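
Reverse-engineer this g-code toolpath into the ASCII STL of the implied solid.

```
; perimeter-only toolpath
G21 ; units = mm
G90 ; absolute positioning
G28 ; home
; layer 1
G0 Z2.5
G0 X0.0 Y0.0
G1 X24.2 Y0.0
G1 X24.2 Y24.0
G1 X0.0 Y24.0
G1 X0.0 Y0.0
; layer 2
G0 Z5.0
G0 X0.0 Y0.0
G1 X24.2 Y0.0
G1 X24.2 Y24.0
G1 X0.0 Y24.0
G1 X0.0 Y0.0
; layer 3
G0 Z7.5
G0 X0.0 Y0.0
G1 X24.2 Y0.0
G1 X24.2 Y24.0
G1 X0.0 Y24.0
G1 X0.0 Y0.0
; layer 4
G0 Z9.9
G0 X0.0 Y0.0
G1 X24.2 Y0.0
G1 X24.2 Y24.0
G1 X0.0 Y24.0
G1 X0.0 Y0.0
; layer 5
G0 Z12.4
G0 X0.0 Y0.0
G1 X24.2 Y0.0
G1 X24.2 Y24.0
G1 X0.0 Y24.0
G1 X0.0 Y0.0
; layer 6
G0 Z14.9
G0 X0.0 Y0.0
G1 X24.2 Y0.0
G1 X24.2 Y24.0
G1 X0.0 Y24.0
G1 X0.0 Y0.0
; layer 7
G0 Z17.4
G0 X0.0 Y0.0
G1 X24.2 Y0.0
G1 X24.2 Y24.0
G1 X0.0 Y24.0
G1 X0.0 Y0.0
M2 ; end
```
solid part
  facet normal 0.0000 0.0000 -1.0000
    outer loop
      vertex 24.2 24.0 0.0
      vertex 24.2 0.0 0.0
      vertex 0.0 0.0 0.0
    endloop
  endfacet
  facet normal 0.0000 0.0000 -1.0000
    outer loop
      vertex 0.0 24.0 0.0
      vertex 24.2 24.0 0.0
      vertex 0.0 0.0 0.0
    endloop
  endfacet
  facet normal 0.0000 0.0000 1.0000
    outer loop
      vertex 0.0 0.0 17.4
      vertex 24.2 0.0 17.4
      vertex 24.2 24.0 17.4
    endloop
  endfacet
  facet normal 0.0000 0.0000 1.0000
    outer loop
      vertex 0.0 0.0 17.4
      vertex 24.2 24.0 17.4
      vertex 0.0 24.0 17.4
    endloop
  endfacet
  facet normal 0.0000 -1.0000 0.0000
    outer loop
      vertex 0.0 0.0 0.0
      vertex 24.2 0.0 0.0
      vertex 24.2 0.0 17.4
    endloop
  endfacet
  facet normal 0.0000 -1.0000 0.0000
    outer loop
      vertex 0.0 0.0 0.0
      vertex 24.2 0.0 17.4
      vertex 0.0 0.0 17.4
    endloop
  endfacet
  facet normal 0.0000 1.0000 0.0000
    outer loop
      vertex 24.2 24.0 17.4
      vertex 24.2 24.0 0.0
      vertex 0.0 24.0 0.0
    endloop
  endfacet
  facet normal 0.0000 1.0000 0.0000
    outer loop
      vertex 0.0 24.0 17.4
      vertex 24.2 24.0 17.4
      vertex 0.0 24.0 0.0
    endloop
  endfacet
  facet normal -1.0000 0.0000 0.0000
    outer loop
      vertex 0.0 24.0 17.4
      vertex 0.0 24.0 0.0
      vertex 0.0 0.0 0.0
    endloop
  endfacet
  facet normal -1.0000 0.0000 0.0000
    outer loop
      vertex 0.0 0.0 17.4
      vertex 0.0 24.0 17.4
      vertex 0.0 0.0 0.0
    endloop
  endfacet
  facet normal 1.0000 0.0000 0.0000
    outer loop
      vertex 24.2 0.0 0.0
      vertex 24.2 24.0 0.0
      vertex 24.2 24.0 17.4
    endloop
  endfacet
  facet normal 1.0000 0.0000 0.0000
    outer loop
      vertex 24.2 0.0 0.0
      vertex 24.2 24.0 17.4
      vertex 24.2 0.0 17.4
    endloop
  endfacet
endsolid part

The G0 Z moves step by Δz≈2.5 mm. Every layer's G1 loop is the same polygon, so the solid is a straight extrusion of it from z=0 to z≈17.4. Closing with flat bottom and top caps and triangulating gives 12 facets — a rectangular box, roughly 24.2 × 24 mm footprint and 17.4 mm tall.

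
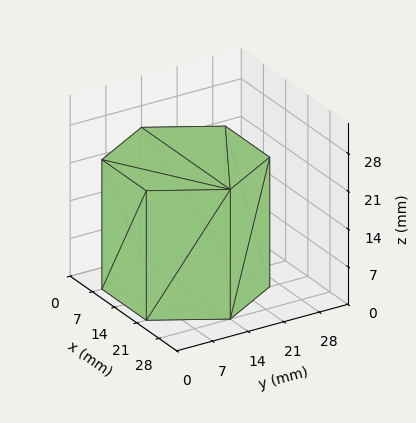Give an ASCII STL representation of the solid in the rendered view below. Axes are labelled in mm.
Reading the render: the shape is a regular 6-sided prism (a cylinder approximated with 6 flat sides), circumscribed radius ≈ 14 mm, height ≈ 24 mm (dimensions read to the nearest mm from the axis ticks). For the STL, each face is triangulated and given an outward normal.

solid part
  facet normal 0.0000 0.0000 -1.0000
    outer loop
      vertex 7.00 26.12 0.00
      vertex 21.00 26.12 0.00
      vertex 28.00 14.00 0.00
    endloop
  endfacet
  facet normal 0.0000 0.0000 -1.0000
    outer loop
      vertex 0.00 14.00 0.00
      vertex 7.00 26.12 0.00
      vertex 28.00 14.00 0.00
    endloop
  endfacet
  facet normal 0.0000 0.0000 -1.0000
    outer loop
      vertex 7.00 1.88 0.00
      vertex 0.00 14.00 0.00
      vertex 28.00 14.00 0.00
    endloop
  endfacet
  facet normal 0.0000 0.0000 -1.0000
    outer loop
      vertex 21.00 1.88 0.00
      vertex 7.00 1.88 0.00
      vertex 28.00 14.00 0.00
    endloop
  endfacet
  facet normal 0.0000 0.0000 1.0000
    outer loop
      vertex 28.00 14.00 24.00
      vertex 21.00 26.12 24.00
      vertex 7.00 26.12 24.00
    endloop
  endfacet
  facet normal 0.0000 0.0000 1.0000
    outer loop
      vertex 28.00 14.00 24.00
      vertex 7.00 26.12 24.00
      vertex 0.00 14.00 24.00
    endloop
  endfacet
  facet normal 0.0000 0.0000 1.0000
    outer loop
      vertex 28.00 14.00 24.00
      vertex 0.00 14.00 24.00
      vertex 7.00 1.88 24.00
    endloop
  endfacet
  facet normal 0.0000 0.0000 1.0000
    outer loop
      vertex 28.00 14.00 24.00
      vertex 7.00 1.88 24.00
      vertex 21.00 1.88 24.00
    endloop
  endfacet
  facet normal 0.8659 0.5001 0.0000
    outer loop
      vertex 28.00 14.00 0.00
      vertex 21.00 26.12 0.00
      vertex 21.00 26.12 24.00
    endloop
  endfacet
  facet normal 0.8659 0.5001 0.0000
    outer loop
      vertex 28.00 14.00 0.00
      vertex 21.00 26.12 24.00
      vertex 28.00 14.00 24.00
    endloop
  endfacet
  facet normal 0.0000 1.0000 0.0000
    outer loop
      vertex 21.00 26.12 0.00
      vertex 7.00 26.12 0.00
      vertex 7.00 26.12 24.00
    endloop
  endfacet
  facet normal 0.0000 1.0000 0.0000
    outer loop
      vertex 21.00 26.12 0.00
      vertex 7.00 26.12 24.00
      vertex 21.00 26.12 24.00
    endloop
  endfacet
  facet normal -0.8659 0.5001 0.0000
    outer loop
      vertex 7.00 26.12 0.00
      vertex 0.00 14.00 0.00
      vertex 0.00 14.00 24.00
    endloop
  endfacet
  facet normal -0.8659 0.5001 0.0000
    outer loop
      vertex 7.00 26.12 0.00
      vertex 0.00 14.00 24.00
      vertex 7.00 26.12 24.00
    endloop
  endfacet
  facet normal -0.8659 -0.5001 0.0000
    outer loop
      vertex 0.00 14.00 0.00
      vertex 7.00 1.88 0.00
      vertex 7.00 1.88 24.00
    endloop
  endfacet
  facet normal -0.8659 -0.5001 0.0000
    outer loop
      vertex 0.00 14.00 0.00
      vertex 7.00 1.88 24.00
      vertex 0.00 14.00 24.00
    endloop
  endfacet
  facet normal 0.0000 -1.0000 0.0000
    outer loop
      vertex 7.00 1.88 0.00
      vertex 21.00 1.88 0.00
      vertex 21.00 1.88 24.00
    endloop
  endfacet
  facet normal 0.0000 -1.0000 0.0000
    outer loop
      vertex 7.00 1.88 0.00
      vertex 21.00 1.88 24.00
      vertex 7.00 1.88 24.00
    endloop
  endfacet
  facet normal 0.8659 -0.5001 0.0000
    outer loop
      vertex 21.00 1.88 0.00
      vertex 28.00 14.00 0.00
      vertex 28.00 14.00 24.00
    endloop
  endfacet
  facet normal 0.8659 -0.5001 0.0000
    outer loop
      vertex 21.00 1.88 0.00
      vertex 28.00 14.00 24.00
      vertex 21.00 1.88 24.00
    endloop
  endfacet
endsolid part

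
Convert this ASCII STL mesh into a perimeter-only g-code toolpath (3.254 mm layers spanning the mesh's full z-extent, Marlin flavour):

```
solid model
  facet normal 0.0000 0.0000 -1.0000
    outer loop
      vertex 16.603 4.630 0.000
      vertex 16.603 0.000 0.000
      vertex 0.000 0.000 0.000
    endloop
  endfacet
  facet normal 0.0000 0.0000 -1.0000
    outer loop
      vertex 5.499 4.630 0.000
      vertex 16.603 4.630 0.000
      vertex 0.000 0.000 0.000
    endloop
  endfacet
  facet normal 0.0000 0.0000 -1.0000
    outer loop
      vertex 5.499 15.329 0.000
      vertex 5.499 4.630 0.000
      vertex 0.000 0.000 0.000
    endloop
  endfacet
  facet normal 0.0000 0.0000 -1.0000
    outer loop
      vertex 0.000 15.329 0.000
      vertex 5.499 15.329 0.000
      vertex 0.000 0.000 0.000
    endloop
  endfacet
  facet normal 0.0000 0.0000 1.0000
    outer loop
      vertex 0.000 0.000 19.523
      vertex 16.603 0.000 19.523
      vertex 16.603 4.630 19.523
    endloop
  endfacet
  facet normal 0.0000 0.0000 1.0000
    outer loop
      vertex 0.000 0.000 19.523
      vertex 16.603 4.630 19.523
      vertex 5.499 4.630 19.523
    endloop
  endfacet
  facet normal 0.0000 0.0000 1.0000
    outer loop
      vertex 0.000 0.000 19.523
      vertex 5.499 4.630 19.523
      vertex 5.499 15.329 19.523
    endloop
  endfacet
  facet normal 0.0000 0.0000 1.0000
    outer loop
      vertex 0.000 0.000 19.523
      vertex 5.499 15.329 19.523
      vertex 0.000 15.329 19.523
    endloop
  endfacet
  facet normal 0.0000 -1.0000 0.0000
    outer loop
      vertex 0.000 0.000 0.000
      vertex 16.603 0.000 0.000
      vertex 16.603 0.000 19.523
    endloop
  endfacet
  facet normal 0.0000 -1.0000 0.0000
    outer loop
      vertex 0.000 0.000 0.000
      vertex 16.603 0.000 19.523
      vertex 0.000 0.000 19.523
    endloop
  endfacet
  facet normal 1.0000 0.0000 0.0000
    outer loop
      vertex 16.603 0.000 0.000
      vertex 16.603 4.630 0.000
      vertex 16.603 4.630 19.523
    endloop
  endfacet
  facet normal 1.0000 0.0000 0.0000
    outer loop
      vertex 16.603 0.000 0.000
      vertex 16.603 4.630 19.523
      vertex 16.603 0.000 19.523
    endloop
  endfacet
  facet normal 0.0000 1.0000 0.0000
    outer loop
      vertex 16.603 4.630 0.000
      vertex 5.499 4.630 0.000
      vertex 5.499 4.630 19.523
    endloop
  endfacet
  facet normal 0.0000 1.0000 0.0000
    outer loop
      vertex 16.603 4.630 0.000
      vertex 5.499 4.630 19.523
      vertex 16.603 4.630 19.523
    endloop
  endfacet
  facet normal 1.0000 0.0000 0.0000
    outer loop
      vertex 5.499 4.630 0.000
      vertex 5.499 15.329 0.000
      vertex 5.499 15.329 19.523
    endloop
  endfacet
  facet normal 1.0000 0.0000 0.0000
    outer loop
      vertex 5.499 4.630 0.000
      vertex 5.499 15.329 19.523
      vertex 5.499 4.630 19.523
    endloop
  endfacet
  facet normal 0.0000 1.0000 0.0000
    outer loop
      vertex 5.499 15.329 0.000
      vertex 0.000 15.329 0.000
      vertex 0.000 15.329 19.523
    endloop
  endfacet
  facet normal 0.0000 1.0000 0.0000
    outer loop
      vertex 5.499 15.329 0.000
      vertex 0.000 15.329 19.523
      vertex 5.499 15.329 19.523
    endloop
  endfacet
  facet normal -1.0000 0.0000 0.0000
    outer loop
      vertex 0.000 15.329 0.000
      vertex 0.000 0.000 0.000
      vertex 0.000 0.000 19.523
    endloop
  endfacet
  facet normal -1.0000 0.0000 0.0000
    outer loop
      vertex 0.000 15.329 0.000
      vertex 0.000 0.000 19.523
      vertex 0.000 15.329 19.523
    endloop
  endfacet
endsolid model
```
; perimeter-only toolpath
G21 ; units = mm
G90 ; absolute positioning
G28 ; home
; layer 1
G0 Z3.254
G0 X0.000 Y0.000
G1 X16.603 Y0.000
G1 X16.603 Y4.630
G1 X5.499 Y4.630
G1 X5.499 Y15.329
G1 X0.000 Y15.329
G1 X0.000 Y0.000
; layer 2
G0 Z6.508
G0 X0.000 Y0.000
G1 X16.603 Y0.000
G1 X16.603 Y4.630
G1 X5.499 Y4.630
G1 X5.499 Y15.329
G1 X0.000 Y15.329
G1 X0.000 Y0.000
; layer 3
G0 Z9.761
G0 X0.000 Y0.000
G1 X16.603 Y0.000
G1 X16.603 Y4.630
G1 X5.499 Y4.630
G1 X5.499 Y15.329
G1 X0.000 Y15.329
G1 X0.000 Y0.000
; layer 4
G0 Z13.015
G0 X0.000 Y0.000
G1 X16.603 Y0.000
G1 X16.603 Y4.630
G1 X5.499 Y4.630
G1 X5.499 Y15.329
G1 X0.000 Y15.329
G1 X0.000 Y0.000
; layer 5
G0 Z16.269
G0 X0.000 Y0.000
G1 X16.603 Y0.000
G1 X16.603 Y4.630
G1 X5.499 Y4.630
G1 X5.499 Y15.329
G1 X0.000 Y15.329
G1 X0.000 Y0.000
; layer 6
G0 Z19.523
G0 X0.000 Y0.000
G1 X16.603 Y0.000
G1 X16.603 Y4.630
G1 X5.499 Y4.630
G1 X5.499 Y15.329
G1 X0.000 Y15.329
G1 X0.000 Y0.000
M2 ; end

The solid is an L-shaped prism: outer 16.6 × 15.3 mm, arm thicknesses ≈ 4.63 mm (horizontal) and 5.5 mm (vertical), extruded 19.5 mm in z. Slicing at Δz = 3.254 mm — 6 equal slices spanning the solid's height, so layer i sits at z = i·h/6 — gives 6 non-empty perimeters. Each is a 6-segment closed polygon; G0 lifts to the layer z and rapids to the start vertex, then G1 traces the edges.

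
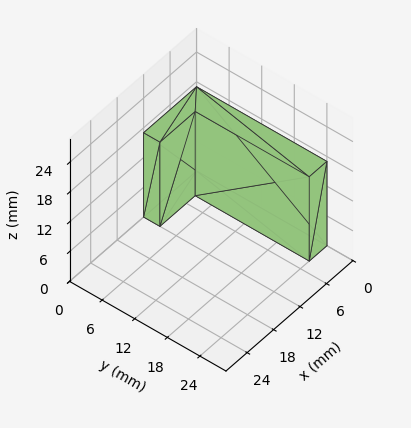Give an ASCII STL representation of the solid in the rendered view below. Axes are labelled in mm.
Reading the render: the shape is an L-shaped prism: outer 12 × 24 mm, arm thicknesses ≈ 3 mm (horizontal) and 4 mm (vertical), extruded 17 mm in z (dimensions read to the nearest mm from the axis ticks). For the STL, each face is triangulated and given an outward normal.

solid part
  facet normal 0.0000 0.0000 -1.0000
    outer loop
      vertex 12.0 3.0 0.0
      vertex 12.0 0.0 0.0
      vertex 0.0 0.0 0.0
    endloop
  endfacet
  facet normal 0.0000 0.0000 -1.0000
    outer loop
      vertex 4.0 3.0 0.0
      vertex 12.0 3.0 0.0
      vertex 0.0 0.0 0.0
    endloop
  endfacet
  facet normal 0.0000 0.0000 -1.0000
    outer loop
      vertex 4.0 24.0 0.0
      vertex 4.0 3.0 0.0
      vertex 0.0 0.0 0.0
    endloop
  endfacet
  facet normal 0.0000 0.0000 -1.0000
    outer loop
      vertex 0.0 24.0 0.0
      vertex 4.0 24.0 0.0
      vertex 0.0 0.0 0.0
    endloop
  endfacet
  facet normal 0.0000 0.0000 1.0000
    outer loop
      vertex 0.0 0.0 17.0
      vertex 12.0 0.0 17.0
      vertex 12.0 3.0 17.0
    endloop
  endfacet
  facet normal 0.0000 0.0000 1.0000
    outer loop
      vertex 0.0 0.0 17.0
      vertex 12.0 3.0 17.0
      vertex 4.0 3.0 17.0
    endloop
  endfacet
  facet normal 0.0000 0.0000 1.0000
    outer loop
      vertex 0.0 0.0 17.0
      vertex 4.0 3.0 17.0
      vertex 4.0 24.0 17.0
    endloop
  endfacet
  facet normal 0.0000 0.0000 1.0000
    outer loop
      vertex 0.0 0.0 17.0
      vertex 4.0 24.0 17.0
      vertex 0.0 24.0 17.0
    endloop
  endfacet
  facet normal 0.0000 -1.0000 0.0000
    outer loop
      vertex 0.0 0.0 0.0
      vertex 12.0 0.0 0.0
      vertex 12.0 0.0 17.0
    endloop
  endfacet
  facet normal 0.0000 -1.0000 0.0000
    outer loop
      vertex 0.0 0.0 0.0
      vertex 12.0 0.0 17.0
      vertex 0.0 0.0 17.0
    endloop
  endfacet
  facet normal 1.0000 0.0000 0.0000
    outer loop
      vertex 12.0 0.0 0.0
      vertex 12.0 3.0 0.0
      vertex 12.0 3.0 17.0
    endloop
  endfacet
  facet normal 1.0000 0.0000 0.0000
    outer loop
      vertex 12.0 0.0 0.0
      vertex 12.0 3.0 17.0
      vertex 12.0 0.0 17.0
    endloop
  endfacet
  facet normal 0.0000 1.0000 0.0000
    outer loop
      vertex 12.0 3.0 0.0
      vertex 4.0 3.0 0.0
      vertex 4.0 3.0 17.0
    endloop
  endfacet
  facet normal 0.0000 1.0000 0.0000
    outer loop
      vertex 12.0 3.0 0.0
      vertex 4.0 3.0 17.0
      vertex 12.0 3.0 17.0
    endloop
  endfacet
  facet normal 1.0000 0.0000 0.0000
    outer loop
      vertex 4.0 3.0 0.0
      vertex 4.0 24.0 0.0
      vertex 4.0 24.0 17.0
    endloop
  endfacet
  facet normal 1.0000 0.0000 0.0000
    outer loop
      vertex 4.0 3.0 0.0
      vertex 4.0 24.0 17.0
      vertex 4.0 3.0 17.0
    endloop
  endfacet
  facet normal 0.0000 1.0000 0.0000
    outer loop
      vertex 4.0 24.0 0.0
      vertex 0.0 24.0 0.0
      vertex 0.0 24.0 17.0
    endloop
  endfacet
  facet normal 0.0000 1.0000 0.0000
    outer loop
      vertex 4.0 24.0 0.0
      vertex 0.0 24.0 17.0
      vertex 4.0 24.0 17.0
    endloop
  endfacet
  facet normal -1.0000 0.0000 0.0000
    outer loop
      vertex 0.0 24.0 0.0
      vertex 0.0 0.0 0.0
      vertex 0.0 0.0 17.0
    endloop
  endfacet
  facet normal -1.0000 0.0000 0.0000
    outer loop
      vertex 0.0 24.0 0.0
      vertex 0.0 0.0 17.0
      vertex 0.0 24.0 17.0
    endloop
  endfacet
endsolid part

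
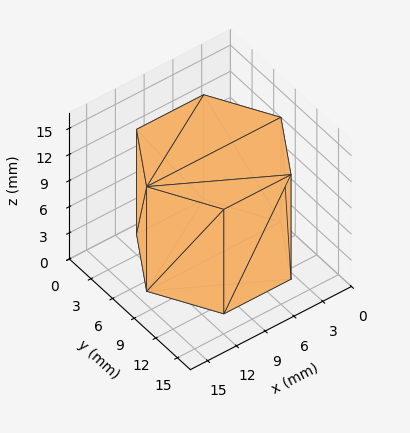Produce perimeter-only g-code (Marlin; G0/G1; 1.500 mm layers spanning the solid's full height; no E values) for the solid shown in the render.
Reading the render: the shape is a regular 6-sided prism (a cylinder approximated with 6 flat sides), circumscribed radius ≈ 7 mm, height ≈ 12 mm (dimensions read to the nearest mm from the axis ticks). For the g-code, the solid's height is divided into equal slices at the stated Δz and each level perimeter traced with G1 moves after a G0 lift.

; perimeter-only toolpath
G21 ; units = mm
G90 ; absolute positioning
G28 ; home
; layer 1
G0 Z1.500
G0 X14.000 Y7.000
G1 X10.500 Y13.062
G1 X3.500 Y13.062
G1 X0.000 Y7.000
G1 X3.500 Y0.938
G1 X10.500 Y0.938
G1 X14.000 Y7.000
; layer 2
G0 Z3.000
G0 X14.000 Y7.000
G1 X10.500 Y13.062
G1 X3.500 Y13.062
G1 X0.000 Y7.000
G1 X3.500 Y0.938
G1 X10.500 Y0.938
G1 X14.000 Y7.000
; layer 3
G0 Z4.500
G0 X14.000 Y7.000
G1 X10.500 Y13.062
G1 X3.500 Y13.062
G1 X0.000 Y7.000
G1 X3.500 Y0.938
G1 X10.500 Y0.938
G1 X14.000 Y7.000
; layer 4
G0 Z6.000
G0 X14.000 Y7.000
G1 X10.500 Y13.062
G1 X3.500 Y13.062
G1 X0.000 Y7.000
G1 X3.500 Y0.938
G1 X10.500 Y0.938
G1 X14.000 Y7.000
; layer 5
G0 Z7.500
G0 X14.000 Y7.000
G1 X10.500 Y13.062
G1 X3.500 Y13.062
G1 X0.000 Y7.000
G1 X3.500 Y0.938
G1 X10.500 Y0.938
G1 X14.000 Y7.000
; layer 6
G0 Z9.000
G0 X14.000 Y7.000
G1 X10.500 Y13.062
G1 X3.500 Y13.062
G1 X0.000 Y7.000
G1 X3.500 Y0.938
G1 X10.500 Y0.938
G1 X14.000 Y7.000
; layer 7
G0 Z10.500
G0 X14.000 Y7.000
G1 X10.500 Y13.062
G1 X3.500 Y13.062
G1 X0.000 Y7.000
G1 X3.500 Y0.938
G1 X10.500 Y0.938
G1 X14.000 Y7.000
; layer 8
G0 Z12.000
G0 X14.000 Y7.000
G1 X10.500 Y13.062
G1 X3.500 Y13.062
G1 X0.000 Y7.000
G1 X3.500 Y0.938
G1 X10.500 Y0.938
G1 X14.000 Y7.000
M2 ; end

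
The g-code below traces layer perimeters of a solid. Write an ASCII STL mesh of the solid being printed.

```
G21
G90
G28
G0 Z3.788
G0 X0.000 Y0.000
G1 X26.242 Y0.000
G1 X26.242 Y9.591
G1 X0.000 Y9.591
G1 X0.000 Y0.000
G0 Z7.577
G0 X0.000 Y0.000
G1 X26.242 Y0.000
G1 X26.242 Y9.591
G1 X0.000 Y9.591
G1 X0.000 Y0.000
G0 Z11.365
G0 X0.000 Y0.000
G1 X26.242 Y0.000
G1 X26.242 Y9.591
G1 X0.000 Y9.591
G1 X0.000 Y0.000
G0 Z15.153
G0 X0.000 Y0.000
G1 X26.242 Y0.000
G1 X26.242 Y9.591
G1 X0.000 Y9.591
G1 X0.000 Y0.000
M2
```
solid part
  facet normal 0.0000 0.0000 -1.0000
    outer loop
      vertex 26.242 9.591 0.000
      vertex 26.242 0.000 0.000
      vertex 0.000 0.000 0.000
    endloop
  endfacet
  facet normal 0.0000 0.0000 -1.0000
    outer loop
      vertex 0.000 9.591 0.000
      vertex 26.242 9.591 0.000
      vertex 0.000 0.000 0.000
    endloop
  endfacet
  facet normal 0.0000 0.0000 1.0000
    outer loop
      vertex 0.000 0.000 15.153
      vertex 26.242 0.000 15.153
      vertex 26.242 9.591 15.153
    endloop
  endfacet
  facet normal 0.0000 0.0000 1.0000
    outer loop
      vertex 0.000 0.000 15.153
      vertex 26.242 9.591 15.153
      vertex 0.000 9.591 15.153
    endloop
  endfacet
  facet normal 0.0000 -1.0000 0.0000
    outer loop
      vertex 0.000 0.000 0.000
      vertex 26.242 0.000 0.000
      vertex 26.242 0.000 15.153
    endloop
  endfacet
  facet normal 0.0000 -1.0000 0.0000
    outer loop
      vertex 0.000 0.000 0.000
      vertex 26.242 0.000 15.153
      vertex 0.000 0.000 15.153
    endloop
  endfacet
  facet normal 0.0000 1.0000 0.0000
    outer loop
      vertex 26.242 9.591 15.153
      vertex 26.242 9.591 0.000
      vertex 0.000 9.591 0.000
    endloop
  endfacet
  facet normal 0.0000 1.0000 0.0000
    outer loop
      vertex 0.000 9.591 15.153
      vertex 26.242 9.591 15.153
      vertex 0.000 9.591 0.000
    endloop
  endfacet
  facet normal -1.0000 0.0000 0.0000
    outer loop
      vertex 0.000 9.591 15.153
      vertex 0.000 9.591 0.000
      vertex 0.000 0.000 0.000
    endloop
  endfacet
  facet normal -1.0000 0.0000 0.0000
    outer loop
      vertex 0.000 0.000 15.153
      vertex 0.000 9.591 15.153
      vertex 0.000 0.000 0.000
    endloop
  endfacet
  facet normal 1.0000 0.0000 0.0000
    outer loop
      vertex 26.242 0.000 0.000
      vertex 26.242 9.591 0.000
      vertex 26.242 9.591 15.153
    endloop
  endfacet
  facet normal 1.0000 0.0000 0.0000
    outer loop
      vertex 26.242 0.000 0.000
      vertex 26.242 9.591 15.153
      vertex 26.242 0.000 15.153
    endloop
  endfacet
endsolid part

The G0 Z moves step by Δz≈3.788 mm. Every layer's G1 loop is the same polygon, so the solid is a straight extrusion of it from z=0 to z≈15.2. Closing with flat bottom and top caps and triangulating gives 12 facets — a rectangular box, roughly 26.2 × 9.59 mm footprint and 15.2 mm tall.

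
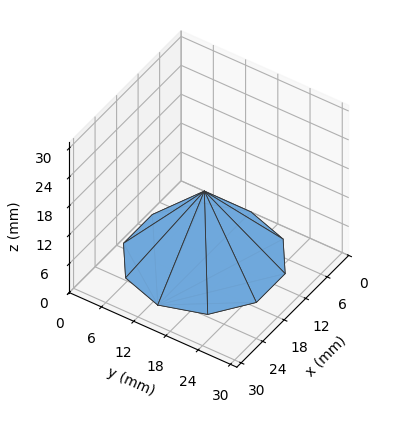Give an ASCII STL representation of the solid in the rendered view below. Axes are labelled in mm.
Reading the render: the shape is a regular 10-sided pyramid, base circumscribed radius ≈ 13 mm, apex at z ≈ 14 mm (dimensions read to the nearest mm from the axis ticks). For the STL, each face is triangulated and given an outward normal.

solid part
  facet normal 0.0000 0.0000 -1.0000
    outer loop
      vertex 17.017 25.364 0.000
      vertex 23.517 20.641 0.000
      vertex 26.000 13.000 0.000
    endloop
  endfacet
  facet normal 0.0000 0.0000 -1.0000
    outer loop
      vertex 8.983 25.364 0.000
      vertex 17.017 25.364 0.000
      vertex 26.000 13.000 0.000
    endloop
  endfacet
  facet normal 0.0000 0.0000 -1.0000
    outer loop
      vertex 2.483 20.641 0.000
      vertex 8.983 25.364 0.000
      vertex 26.000 13.000 0.000
    endloop
  endfacet
  facet normal 0.0000 0.0000 -1.0000
    outer loop
      vertex 0.000 13.000 0.000
      vertex 2.483 20.641 0.000
      vertex 26.000 13.000 0.000
    endloop
  endfacet
  facet normal 0.0000 0.0000 -1.0000
    outer loop
      vertex 2.483 5.359 0.000
      vertex 0.000 13.000 0.000
      vertex 26.000 13.000 0.000
    endloop
  endfacet
  facet normal 0.0000 0.0000 -1.0000
    outer loop
      vertex 8.983 0.636 0.000
      vertex 2.483 5.359 0.000
      vertex 26.000 13.000 0.000
    endloop
  endfacet
  facet normal 0.0000 0.0000 -1.0000
    outer loop
      vertex 17.017 0.636 0.000
      vertex 8.983 0.636 0.000
      vertex 26.000 13.000 0.000
    endloop
  endfacet
  facet normal 0.0000 0.0000 -1.0000
    outer loop
      vertex 23.517 5.359 0.000
      vertex 17.017 0.636 0.000
      vertex 26.000 13.000 0.000
    endloop
  endfacet
  facet normal 0.7129 0.2316 0.6619
    outer loop
      vertex 26.000 13.000 0.000
      vertex 23.517 20.641 0.000
      vertex 13.000 13.000 14.000
    endloop
  endfacet
  facet normal 0.4406 0.6064 0.6619
    outer loop
      vertex 23.517 20.641 0.000
      vertex 17.017 25.364 0.000
      vertex 13.000 13.000 14.000
    endloop
  endfacet
  facet normal 0.0000 0.7495 0.6620
    outer loop
      vertex 17.017 25.364 0.000
      vertex 8.983 25.364 0.000
      vertex 13.000 13.000 14.000
    endloop
  endfacet
  facet normal -0.4406 0.6064 0.6619
    outer loop
      vertex 8.983 25.364 0.000
      vertex 2.483 20.641 0.000
      vertex 13.000 13.000 14.000
    endloop
  endfacet
  facet normal -0.7129 0.2316 0.6619
    outer loop
      vertex 2.483 20.641 0.000
      vertex 0.000 13.000 0.000
      vertex 13.000 13.000 14.000
    endloop
  endfacet
  facet normal -0.7129 -0.2316 0.6619
    outer loop
      vertex 0.000 13.000 0.000
      vertex 2.483 5.359 0.000
      vertex 13.000 13.000 14.000
    endloop
  endfacet
  facet normal -0.4406 -0.6064 0.6619
    outer loop
      vertex 2.483 5.359 0.000
      vertex 8.983 0.636 0.000
      vertex 13.000 13.000 14.000
    endloop
  endfacet
  facet normal 0.0000 -0.7495 0.6620
    outer loop
      vertex 8.983 0.636 0.000
      vertex 17.017 0.636 0.000
      vertex 13.000 13.000 14.000
    endloop
  endfacet
  facet normal 0.4406 -0.6064 0.6619
    outer loop
      vertex 17.017 0.636 0.000
      vertex 23.517 5.359 0.000
      vertex 13.000 13.000 14.000
    endloop
  endfacet
  facet normal 0.7129 -0.2316 0.6619
    outer loop
      vertex 23.517 5.359 0.000
      vertex 26.000 13.000 0.000
      vertex 13.000 13.000 14.000
    endloop
  endfacet
endsolid part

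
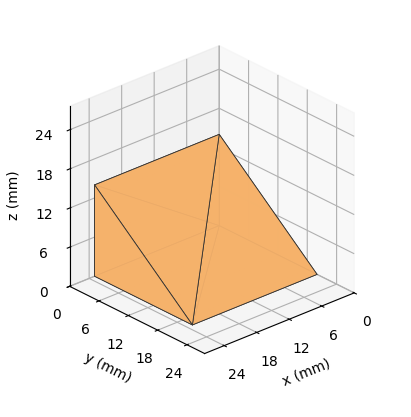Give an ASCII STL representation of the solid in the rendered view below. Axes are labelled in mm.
Reading the render: the shape is a wedge (ramp): 23 × 20 mm base, rising to 14 mm along the y=0 edge and sloping linearly to z=0 at y=20 (dimensions read to the nearest mm from the axis ticks). For the STL, each face is triangulated and given an outward normal.

solid part
  facet normal 0.0000 0.0000 -1.0000
    outer loop
      vertex 23.000 20.000 0.000
      vertex 23.000 0.000 0.000
      vertex 0.000 0.000 0.000
    endloop
  endfacet
  facet normal 0.0000 0.0000 -1.0000
    outer loop
      vertex 0.000 20.000 0.000
      vertex 23.000 20.000 0.000
      vertex 0.000 0.000 0.000
    endloop
  endfacet
  facet normal 0.0000 -1.0000 0.0000
    outer loop
      vertex 0.000 0.000 0.000
      vertex 23.000 0.000 0.000
      vertex 23.000 0.000 14.000
    endloop
  endfacet
  facet normal 0.0000 -1.0000 0.0000
    outer loop
      vertex 0.000 0.000 0.000
      vertex 23.000 0.000 14.000
      vertex 0.000 0.000 14.000
    endloop
  endfacet
  facet normal 0.0000 0.5735 0.8192
    outer loop
      vertex 0.000 0.000 14.000
      vertex 23.000 0.000 14.000
      vertex 23.000 20.000 0.000
    endloop
  endfacet
  facet normal 0.0000 0.5735 0.8192
    outer loop
      vertex 0.000 0.000 14.000
      vertex 23.000 20.000 0.000
      vertex 0.000 20.000 0.000
    endloop
  endfacet
  facet normal -1.0000 0.0000 0.0000
    outer loop
      vertex 0.000 0.000 14.000
      vertex 0.000 20.000 0.000
      vertex 0.000 0.000 0.000
    endloop
  endfacet
  facet normal 1.0000 0.0000 0.0000
    outer loop
      vertex 23.000 0.000 0.000
      vertex 23.000 20.000 0.000
      vertex 23.000 0.000 14.000
    endloop
  endfacet
endsolid part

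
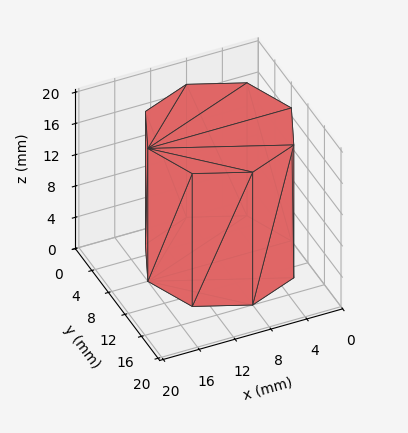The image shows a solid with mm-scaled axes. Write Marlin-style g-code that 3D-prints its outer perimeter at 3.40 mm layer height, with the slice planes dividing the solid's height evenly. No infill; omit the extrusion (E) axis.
Reading the render: the shape is a regular 8-sided prism (a cylinder approximated with 8 flat sides), circumscribed radius ≈ 8 mm, height ≈ 17 mm (dimensions read to the nearest mm from the axis ticks). For the g-code, the solid's height is divided into equal slices at the stated Δz and each level perimeter traced with G1 moves after a G0 lift.

; perimeter-only toolpath
G21 ; units = mm
G90 ; absolute positioning
G28 ; home
; layer 1
G0 Z3.40
G0 X16.00 Y8.00
G1 X13.66 Y13.66
G1 X8.00 Y16.00
G1 X2.34 Y13.66
G1 X0.00 Y8.00
G1 X2.34 Y2.34
G1 X8.00 Y0.00
G1 X13.66 Y2.34
G1 X16.00 Y8.00
; layer 2
G0 Z6.80
G0 X16.00 Y8.00
G1 X13.66 Y13.66
G1 X8.00 Y16.00
G1 X2.34 Y13.66
G1 X0.00 Y8.00
G1 X2.34 Y2.34
G1 X8.00 Y0.00
G1 X13.66 Y2.34
G1 X16.00 Y8.00
; layer 3
G0 Z10.20
G0 X16.00 Y8.00
G1 X13.66 Y13.66
G1 X8.00 Y16.00
G1 X2.34 Y13.66
G1 X0.00 Y8.00
G1 X2.34 Y2.34
G1 X8.00 Y0.00
G1 X13.66 Y2.34
G1 X16.00 Y8.00
; layer 4
G0 Z13.60
G0 X16.00 Y8.00
G1 X13.66 Y13.66
G1 X8.00 Y16.00
G1 X2.34 Y13.66
G1 X0.00 Y8.00
G1 X2.34 Y2.34
G1 X8.00 Y0.00
G1 X13.66 Y2.34
G1 X16.00 Y8.00
; layer 5
G0 Z17.00
G0 X16.00 Y8.00
G1 X13.66 Y13.66
G1 X8.00 Y16.00
G1 X2.34 Y13.66
G1 X0.00 Y8.00
G1 X2.34 Y2.34
G1 X8.00 Y0.00
G1 X13.66 Y2.34
G1 X16.00 Y8.00
M2 ; end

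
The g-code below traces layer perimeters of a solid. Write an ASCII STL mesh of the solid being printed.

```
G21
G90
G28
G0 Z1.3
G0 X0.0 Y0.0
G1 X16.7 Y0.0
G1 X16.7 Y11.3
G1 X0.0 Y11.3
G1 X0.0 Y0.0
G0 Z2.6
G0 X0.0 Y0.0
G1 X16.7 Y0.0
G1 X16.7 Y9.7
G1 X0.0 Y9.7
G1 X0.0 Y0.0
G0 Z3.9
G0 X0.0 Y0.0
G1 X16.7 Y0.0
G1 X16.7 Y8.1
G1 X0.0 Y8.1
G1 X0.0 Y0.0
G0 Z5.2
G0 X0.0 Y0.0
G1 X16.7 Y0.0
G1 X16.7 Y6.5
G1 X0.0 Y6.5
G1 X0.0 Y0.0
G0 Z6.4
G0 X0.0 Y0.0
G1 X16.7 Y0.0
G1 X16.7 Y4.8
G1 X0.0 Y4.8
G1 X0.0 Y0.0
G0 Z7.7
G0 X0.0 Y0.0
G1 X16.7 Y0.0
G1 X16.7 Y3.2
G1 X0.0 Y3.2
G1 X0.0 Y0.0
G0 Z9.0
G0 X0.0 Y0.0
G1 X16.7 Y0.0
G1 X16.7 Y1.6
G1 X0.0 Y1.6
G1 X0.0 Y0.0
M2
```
solid part
  facet normal 0.0000 0.0000 -1.0000
    outer loop
      vertex 16.7 12.9 0.0
      vertex 16.7 0.0 0.0
      vertex 0.0 0.0 0.0
    endloop
  endfacet
  facet normal 0.0000 0.0000 -1.0000
    outer loop
      vertex 0.0 12.9 0.0
      vertex 16.7 12.9 0.0
      vertex 0.0 0.0 0.0
    endloop
  endfacet
  facet normal 0.0000 -1.0000 0.0000
    outer loop
      vertex 0.0 0.0 0.0
      vertex 16.7 0.0 0.0
      vertex 16.7 0.0 10.3
    endloop
  endfacet
  facet normal 0.0000 -1.0000 0.0000
    outer loop
      vertex 0.0 0.0 0.0
      vertex 16.7 0.0 10.3
      vertex 0.0 0.0 10.3
    endloop
  endfacet
  facet normal 0.0000 0.6240 0.7815
    outer loop
      vertex 0.0 0.0 10.3
      vertex 16.7 0.0 10.3
      vertex 16.7 12.9 0.0
    endloop
  endfacet
  facet normal 0.0000 0.6240 0.7815
    outer loop
      vertex 0.0 0.0 10.3
      vertex 16.7 12.9 0.0
      vertex 0.0 12.9 0.0
    endloop
  endfacet
  facet normal -1.0000 0.0000 0.0000
    outer loop
      vertex 0.0 0.0 10.3
      vertex 0.0 12.9 0.0
      vertex 0.0 0.0 0.0
    endloop
  endfacet
  facet normal 1.0000 0.0000 0.0000
    outer loop
      vertex 16.7 0.0 0.0
      vertex 16.7 12.9 0.0
      vertex 16.7 0.0 10.3
    endloop
  endfacet
endsolid part

The G0 Z moves step by Δz≈1.3 mm. The G1 loops shrink linearly with z, so the solid tapers from its base footprint up to z≈10.3. Closing with a flat bottom cap and the tapered top and triangulating gives 8 facets — a wedge (ramp): 16.7 × 12.9 mm base, rising to 10.3 mm along the y=0 edge and sloping linearly to z=0 at y=12.9.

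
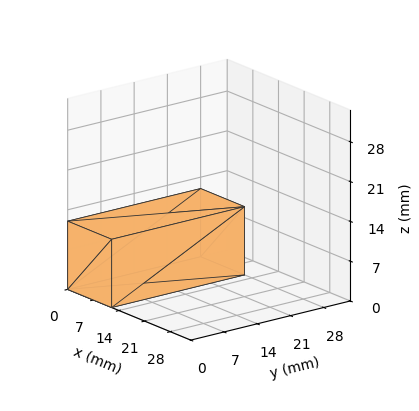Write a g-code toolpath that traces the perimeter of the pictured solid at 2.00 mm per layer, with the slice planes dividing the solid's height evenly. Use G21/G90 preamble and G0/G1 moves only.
Reading the render: the shape is a rectangular box, roughly 12 × 28 mm footprint and 12 mm tall (dimensions read to the nearest mm from the axis ticks). For the g-code, the solid's height is divided into equal slices at the stated Δz and each level perimeter traced with G1 moves after a G0 lift.

; perimeter-only toolpath
G21 ; units = mm
G90 ; absolute positioning
G28 ; home
; layer 1
G0 Z2.00
G0 X0.00 Y0.00
G1 X12.00 Y0.00
G1 X12.00 Y28.00
G1 X0.00 Y28.00
G1 X0.00 Y0.00
; layer 2
G0 Z4.00
G0 X0.00 Y0.00
G1 X12.00 Y0.00
G1 X12.00 Y28.00
G1 X0.00 Y28.00
G1 X0.00 Y0.00
; layer 3
G0 Z6.00
G0 X0.00 Y0.00
G1 X12.00 Y0.00
G1 X12.00 Y28.00
G1 X0.00 Y28.00
G1 X0.00 Y0.00
; layer 4
G0 Z8.00
G0 X0.00 Y0.00
G1 X12.00 Y0.00
G1 X12.00 Y28.00
G1 X0.00 Y28.00
G1 X0.00 Y0.00
; layer 5
G0 Z10.00
G0 X0.00 Y0.00
G1 X12.00 Y0.00
G1 X12.00 Y28.00
G1 X0.00 Y28.00
G1 X0.00 Y0.00
; layer 6
G0 Z12.00
G0 X0.00 Y0.00
G1 X12.00 Y0.00
G1 X12.00 Y28.00
G1 X0.00 Y28.00
G1 X0.00 Y0.00
M2 ; end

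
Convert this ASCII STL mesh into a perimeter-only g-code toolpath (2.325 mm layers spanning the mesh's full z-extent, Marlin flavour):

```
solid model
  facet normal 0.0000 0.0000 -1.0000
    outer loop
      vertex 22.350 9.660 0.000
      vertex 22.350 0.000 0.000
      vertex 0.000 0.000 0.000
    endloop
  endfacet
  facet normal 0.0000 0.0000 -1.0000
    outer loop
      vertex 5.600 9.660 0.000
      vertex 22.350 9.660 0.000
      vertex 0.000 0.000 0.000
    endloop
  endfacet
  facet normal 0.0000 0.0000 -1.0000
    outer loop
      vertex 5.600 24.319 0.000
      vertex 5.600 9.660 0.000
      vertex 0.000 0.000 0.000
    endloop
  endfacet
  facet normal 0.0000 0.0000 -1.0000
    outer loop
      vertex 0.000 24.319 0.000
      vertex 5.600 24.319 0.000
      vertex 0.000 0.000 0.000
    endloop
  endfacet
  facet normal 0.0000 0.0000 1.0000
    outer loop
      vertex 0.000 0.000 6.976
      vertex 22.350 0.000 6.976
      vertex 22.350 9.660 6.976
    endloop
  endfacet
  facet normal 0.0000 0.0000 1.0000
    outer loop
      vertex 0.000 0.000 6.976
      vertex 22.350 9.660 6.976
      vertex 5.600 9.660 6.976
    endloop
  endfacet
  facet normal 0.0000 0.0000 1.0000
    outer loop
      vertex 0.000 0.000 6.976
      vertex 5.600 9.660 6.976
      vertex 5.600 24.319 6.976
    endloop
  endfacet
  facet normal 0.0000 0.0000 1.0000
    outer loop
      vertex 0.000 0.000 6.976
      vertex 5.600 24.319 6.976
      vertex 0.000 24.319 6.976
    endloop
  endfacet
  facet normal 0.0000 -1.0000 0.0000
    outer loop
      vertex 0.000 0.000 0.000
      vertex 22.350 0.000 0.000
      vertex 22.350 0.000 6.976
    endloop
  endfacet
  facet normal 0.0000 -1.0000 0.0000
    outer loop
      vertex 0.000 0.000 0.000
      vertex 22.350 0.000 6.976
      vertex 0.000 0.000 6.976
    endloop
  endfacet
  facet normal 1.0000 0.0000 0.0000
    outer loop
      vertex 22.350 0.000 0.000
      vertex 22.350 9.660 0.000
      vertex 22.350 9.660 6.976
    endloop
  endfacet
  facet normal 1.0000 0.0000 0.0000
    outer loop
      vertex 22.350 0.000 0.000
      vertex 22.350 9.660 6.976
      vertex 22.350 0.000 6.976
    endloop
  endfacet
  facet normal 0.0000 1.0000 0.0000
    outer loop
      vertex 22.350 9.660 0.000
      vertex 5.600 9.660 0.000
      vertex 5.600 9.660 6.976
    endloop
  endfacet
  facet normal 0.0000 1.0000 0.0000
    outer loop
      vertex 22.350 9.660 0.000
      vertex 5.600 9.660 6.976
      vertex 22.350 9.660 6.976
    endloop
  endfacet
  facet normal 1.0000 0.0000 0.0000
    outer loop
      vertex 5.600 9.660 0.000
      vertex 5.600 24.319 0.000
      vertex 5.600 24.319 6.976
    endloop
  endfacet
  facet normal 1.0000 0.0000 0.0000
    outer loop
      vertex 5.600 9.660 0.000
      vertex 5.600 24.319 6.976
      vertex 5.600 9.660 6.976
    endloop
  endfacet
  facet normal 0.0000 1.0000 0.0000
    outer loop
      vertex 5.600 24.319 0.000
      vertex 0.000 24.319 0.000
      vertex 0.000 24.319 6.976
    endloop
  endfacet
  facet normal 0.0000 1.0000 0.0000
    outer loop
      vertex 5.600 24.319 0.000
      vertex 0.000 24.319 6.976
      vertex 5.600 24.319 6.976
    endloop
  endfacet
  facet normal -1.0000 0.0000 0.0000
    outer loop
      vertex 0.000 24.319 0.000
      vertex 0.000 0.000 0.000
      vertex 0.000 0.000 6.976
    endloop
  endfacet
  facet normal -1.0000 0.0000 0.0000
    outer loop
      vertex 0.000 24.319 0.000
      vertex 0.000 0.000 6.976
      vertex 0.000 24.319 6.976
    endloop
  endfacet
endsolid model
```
; perimeter-only toolpath
G21 ; units = mm
G90 ; absolute positioning
G28 ; home
; layer 1
G0 Z2.325
G0 X0.000 Y0.000
G1 X22.350 Y0.000
G1 X22.350 Y9.660
G1 X5.600 Y9.660
G1 X5.600 Y24.319
G1 X0.000 Y24.319
G1 X0.000 Y0.000
; layer 2
G0 Z4.651
G0 X0.000 Y0.000
G1 X22.350 Y0.000
G1 X22.350 Y9.660
G1 X5.600 Y9.660
G1 X5.600 Y24.319
G1 X0.000 Y24.319
G1 X0.000 Y0.000
; layer 3
G0 Z6.976
G0 X0.000 Y0.000
G1 X22.350 Y0.000
G1 X22.350 Y9.660
G1 X5.600 Y9.660
G1 X5.600 Y24.319
G1 X0.000 Y24.319
G1 X0.000 Y0.000
M2 ; end

The solid is an L-shaped prism: outer 22.4 × 24.3 mm, arm thicknesses ≈ 9.66 mm (horizontal) and 5.6 mm (vertical), extruded 6.98 mm in z. Slicing at Δz = 2.325 mm — 3 equal slices spanning the solid's height, so layer i sits at z = i·h/3 — gives 3 non-empty perimeters. Each is a 6-segment closed polygon; G0 lifts to the layer z and rapids to the start vertex, then G1 traces the edges.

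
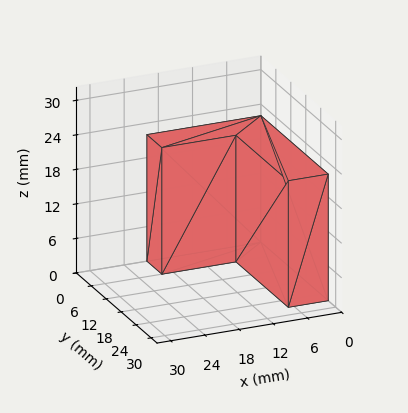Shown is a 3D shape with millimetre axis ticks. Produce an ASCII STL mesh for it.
Reading the render: the shape is an L-shaped prism: outer 20 × 27 mm, arm thicknesses ≈ 6 mm (horizontal) and 7 mm (vertical), extruded 22 mm in z (dimensions read to the nearest mm from the axis ticks). For the STL, each face is triangulated and given an outward normal.

solid part
  facet normal 0.0000 0.0000 -1.0000
    outer loop
      vertex 20.0 6.0 0.0
      vertex 20.0 0.0 0.0
      vertex 0.0 0.0 0.0
    endloop
  endfacet
  facet normal 0.0000 0.0000 -1.0000
    outer loop
      vertex 7.0 6.0 0.0
      vertex 20.0 6.0 0.0
      vertex 0.0 0.0 0.0
    endloop
  endfacet
  facet normal 0.0000 0.0000 -1.0000
    outer loop
      vertex 7.0 27.0 0.0
      vertex 7.0 6.0 0.0
      vertex 0.0 0.0 0.0
    endloop
  endfacet
  facet normal 0.0000 0.0000 -1.0000
    outer loop
      vertex 0.0 27.0 0.0
      vertex 7.0 27.0 0.0
      vertex 0.0 0.0 0.0
    endloop
  endfacet
  facet normal 0.0000 0.0000 1.0000
    outer loop
      vertex 0.0 0.0 22.0
      vertex 20.0 0.0 22.0
      vertex 20.0 6.0 22.0
    endloop
  endfacet
  facet normal 0.0000 0.0000 1.0000
    outer loop
      vertex 0.0 0.0 22.0
      vertex 20.0 6.0 22.0
      vertex 7.0 6.0 22.0
    endloop
  endfacet
  facet normal 0.0000 0.0000 1.0000
    outer loop
      vertex 0.0 0.0 22.0
      vertex 7.0 6.0 22.0
      vertex 7.0 27.0 22.0
    endloop
  endfacet
  facet normal 0.0000 0.0000 1.0000
    outer loop
      vertex 0.0 0.0 22.0
      vertex 7.0 27.0 22.0
      vertex 0.0 27.0 22.0
    endloop
  endfacet
  facet normal 0.0000 -1.0000 0.0000
    outer loop
      vertex 0.0 0.0 0.0
      vertex 20.0 0.0 0.0
      vertex 20.0 0.0 22.0
    endloop
  endfacet
  facet normal 0.0000 -1.0000 0.0000
    outer loop
      vertex 0.0 0.0 0.0
      vertex 20.0 0.0 22.0
      vertex 0.0 0.0 22.0
    endloop
  endfacet
  facet normal 1.0000 0.0000 0.0000
    outer loop
      vertex 20.0 0.0 0.0
      vertex 20.0 6.0 0.0
      vertex 20.0 6.0 22.0
    endloop
  endfacet
  facet normal 1.0000 0.0000 0.0000
    outer loop
      vertex 20.0 0.0 0.0
      vertex 20.0 6.0 22.0
      vertex 20.0 0.0 22.0
    endloop
  endfacet
  facet normal 0.0000 1.0000 0.0000
    outer loop
      vertex 20.0 6.0 0.0
      vertex 7.0 6.0 0.0
      vertex 7.0 6.0 22.0
    endloop
  endfacet
  facet normal 0.0000 1.0000 0.0000
    outer loop
      vertex 20.0 6.0 0.0
      vertex 7.0 6.0 22.0
      vertex 20.0 6.0 22.0
    endloop
  endfacet
  facet normal 1.0000 0.0000 0.0000
    outer loop
      vertex 7.0 6.0 0.0
      vertex 7.0 27.0 0.0
      vertex 7.0 27.0 22.0
    endloop
  endfacet
  facet normal 1.0000 0.0000 0.0000
    outer loop
      vertex 7.0 6.0 0.0
      vertex 7.0 27.0 22.0
      vertex 7.0 6.0 22.0
    endloop
  endfacet
  facet normal 0.0000 1.0000 0.0000
    outer loop
      vertex 7.0 27.0 0.0
      vertex 0.0 27.0 0.0
      vertex 0.0 27.0 22.0
    endloop
  endfacet
  facet normal 0.0000 1.0000 0.0000
    outer loop
      vertex 7.0 27.0 0.0
      vertex 0.0 27.0 22.0
      vertex 7.0 27.0 22.0
    endloop
  endfacet
  facet normal -1.0000 0.0000 0.0000
    outer loop
      vertex 0.0 27.0 0.0
      vertex 0.0 0.0 0.0
      vertex 0.0 0.0 22.0
    endloop
  endfacet
  facet normal -1.0000 0.0000 0.0000
    outer loop
      vertex 0.0 27.0 0.0
      vertex 0.0 0.0 22.0
      vertex 0.0 27.0 22.0
    endloop
  endfacet
endsolid part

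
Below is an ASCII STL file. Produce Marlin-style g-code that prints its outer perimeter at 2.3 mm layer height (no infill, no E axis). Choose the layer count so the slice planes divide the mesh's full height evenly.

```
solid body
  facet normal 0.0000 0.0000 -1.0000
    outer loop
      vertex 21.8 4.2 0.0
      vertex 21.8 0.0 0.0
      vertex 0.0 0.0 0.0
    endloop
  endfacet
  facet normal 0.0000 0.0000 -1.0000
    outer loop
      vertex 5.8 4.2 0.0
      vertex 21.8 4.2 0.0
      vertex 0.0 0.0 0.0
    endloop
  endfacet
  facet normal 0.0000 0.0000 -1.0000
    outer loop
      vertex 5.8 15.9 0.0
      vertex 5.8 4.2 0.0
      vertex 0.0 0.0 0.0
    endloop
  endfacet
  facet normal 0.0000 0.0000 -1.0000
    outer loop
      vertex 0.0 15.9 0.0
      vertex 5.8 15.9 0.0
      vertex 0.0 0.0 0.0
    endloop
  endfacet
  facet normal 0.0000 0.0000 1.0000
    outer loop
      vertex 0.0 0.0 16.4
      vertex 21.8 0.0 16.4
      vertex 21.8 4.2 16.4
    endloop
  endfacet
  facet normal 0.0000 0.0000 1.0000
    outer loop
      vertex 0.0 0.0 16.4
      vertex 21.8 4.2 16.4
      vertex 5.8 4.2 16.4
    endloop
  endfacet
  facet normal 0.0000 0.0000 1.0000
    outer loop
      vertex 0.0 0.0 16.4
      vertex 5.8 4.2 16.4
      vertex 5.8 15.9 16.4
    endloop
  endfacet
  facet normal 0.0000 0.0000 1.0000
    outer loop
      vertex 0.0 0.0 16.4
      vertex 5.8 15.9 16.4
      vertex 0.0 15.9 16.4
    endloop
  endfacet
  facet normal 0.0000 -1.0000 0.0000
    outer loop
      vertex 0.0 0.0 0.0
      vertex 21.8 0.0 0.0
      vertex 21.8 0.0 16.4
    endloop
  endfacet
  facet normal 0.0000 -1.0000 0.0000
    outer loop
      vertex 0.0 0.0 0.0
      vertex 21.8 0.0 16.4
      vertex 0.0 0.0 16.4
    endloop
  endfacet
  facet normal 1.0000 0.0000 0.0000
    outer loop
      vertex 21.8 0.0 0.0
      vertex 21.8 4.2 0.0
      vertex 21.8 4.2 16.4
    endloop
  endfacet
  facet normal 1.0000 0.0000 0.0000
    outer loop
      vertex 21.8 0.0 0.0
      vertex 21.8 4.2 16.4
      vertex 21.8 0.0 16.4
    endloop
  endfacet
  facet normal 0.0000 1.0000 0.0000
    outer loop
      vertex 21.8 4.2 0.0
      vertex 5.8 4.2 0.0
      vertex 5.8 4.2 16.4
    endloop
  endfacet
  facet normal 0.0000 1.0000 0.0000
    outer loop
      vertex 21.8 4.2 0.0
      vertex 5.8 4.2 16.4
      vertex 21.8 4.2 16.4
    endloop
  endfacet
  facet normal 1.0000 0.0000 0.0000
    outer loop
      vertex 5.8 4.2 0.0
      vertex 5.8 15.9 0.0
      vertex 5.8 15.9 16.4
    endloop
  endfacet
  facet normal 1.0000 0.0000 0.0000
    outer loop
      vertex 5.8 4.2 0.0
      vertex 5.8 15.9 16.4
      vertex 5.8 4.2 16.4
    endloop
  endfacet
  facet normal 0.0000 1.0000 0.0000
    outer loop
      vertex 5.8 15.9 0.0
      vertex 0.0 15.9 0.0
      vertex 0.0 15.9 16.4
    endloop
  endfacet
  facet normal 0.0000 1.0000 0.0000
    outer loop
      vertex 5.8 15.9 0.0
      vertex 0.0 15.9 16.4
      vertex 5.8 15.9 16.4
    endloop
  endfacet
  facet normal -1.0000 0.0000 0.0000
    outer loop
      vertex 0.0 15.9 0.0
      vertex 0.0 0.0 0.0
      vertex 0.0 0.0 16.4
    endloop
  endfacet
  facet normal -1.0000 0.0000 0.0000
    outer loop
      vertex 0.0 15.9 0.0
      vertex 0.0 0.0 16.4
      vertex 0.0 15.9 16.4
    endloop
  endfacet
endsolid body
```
; perimeter-only toolpath
G21 ; units = mm
G90 ; absolute positioning
G28 ; home
; layer 1
G0 Z2.3
G0 X0.0 Y0.0
G1 X21.8 Y0.0
G1 X21.8 Y4.2
G1 X5.8 Y4.2
G1 X5.8 Y15.9
G1 X0.0 Y15.9
G1 X0.0 Y0.0
; layer 2
G0 Z4.7
G0 X0.0 Y0.0
G1 X21.8 Y0.0
G1 X21.8 Y4.2
G1 X5.8 Y4.2
G1 X5.8 Y15.9
G1 X0.0 Y15.9
G1 X0.0 Y0.0
; layer 3
G0 Z7.0
G0 X0.0 Y0.0
G1 X21.8 Y0.0
G1 X21.8 Y4.2
G1 X5.8 Y4.2
G1 X5.8 Y15.9
G1 X0.0 Y15.9
G1 X0.0 Y0.0
; layer 4
G0 Z9.4
G0 X0.0 Y0.0
G1 X21.8 Y0.0
G1 X21.8 Y4.2
G1 X5.8 Y4.2
G1 X5.8 Y15.9
G1 X0.0 Y15.9
G1 X0.0 Y0.0
; layer 5
G0 Z11.7
G0 X0.0 Y0.0
G1 X21.8 Y0.0
G1 X21.8 Y4.2
G1 X5.8 Y4.2
G1 X5.8 Y15.9
G1 X0.0 Y15.9
G1 X0.0 Y0.0
; layer 6
G0 Z14.1
G0 X0.0 Y0.0
G1 X21.8 Y0.0
G1 X21.8 Y4.2
G1 X5.8 Y4.2
G1 X5.8 Y15.9
G1 X0.0 Y15.9
G1 X0.0 Y0.0
; layer 7
G0 Z16.4
G0 X0.0 Y0.0
G1 X21.8 Y0.0
G1 X21.8 Y4.2
G1 X5.8 Y4.2
G1 X5.8 Y15.9
G1 X0.0 Y15.9
G1 X0.0 Y0.0
M2 ; end

The solid is an L-shaped prism: outer 21.8 × 15.9 mm, arm thicknesses ≈ 4.2 mm (horizontal) and 5.8 mm (vertical), extruded 16.4 mm in z. Slicing at Δz = 2.3 mm — 7 equal slices spanning the solid's height, so layer i sits at z = i·h/7 — gives 7 non-empty perimeters. Each is a 6-segment closed polygon; G0 lifts to the layer z and rapids to the start vertex, then G1 traces the edges.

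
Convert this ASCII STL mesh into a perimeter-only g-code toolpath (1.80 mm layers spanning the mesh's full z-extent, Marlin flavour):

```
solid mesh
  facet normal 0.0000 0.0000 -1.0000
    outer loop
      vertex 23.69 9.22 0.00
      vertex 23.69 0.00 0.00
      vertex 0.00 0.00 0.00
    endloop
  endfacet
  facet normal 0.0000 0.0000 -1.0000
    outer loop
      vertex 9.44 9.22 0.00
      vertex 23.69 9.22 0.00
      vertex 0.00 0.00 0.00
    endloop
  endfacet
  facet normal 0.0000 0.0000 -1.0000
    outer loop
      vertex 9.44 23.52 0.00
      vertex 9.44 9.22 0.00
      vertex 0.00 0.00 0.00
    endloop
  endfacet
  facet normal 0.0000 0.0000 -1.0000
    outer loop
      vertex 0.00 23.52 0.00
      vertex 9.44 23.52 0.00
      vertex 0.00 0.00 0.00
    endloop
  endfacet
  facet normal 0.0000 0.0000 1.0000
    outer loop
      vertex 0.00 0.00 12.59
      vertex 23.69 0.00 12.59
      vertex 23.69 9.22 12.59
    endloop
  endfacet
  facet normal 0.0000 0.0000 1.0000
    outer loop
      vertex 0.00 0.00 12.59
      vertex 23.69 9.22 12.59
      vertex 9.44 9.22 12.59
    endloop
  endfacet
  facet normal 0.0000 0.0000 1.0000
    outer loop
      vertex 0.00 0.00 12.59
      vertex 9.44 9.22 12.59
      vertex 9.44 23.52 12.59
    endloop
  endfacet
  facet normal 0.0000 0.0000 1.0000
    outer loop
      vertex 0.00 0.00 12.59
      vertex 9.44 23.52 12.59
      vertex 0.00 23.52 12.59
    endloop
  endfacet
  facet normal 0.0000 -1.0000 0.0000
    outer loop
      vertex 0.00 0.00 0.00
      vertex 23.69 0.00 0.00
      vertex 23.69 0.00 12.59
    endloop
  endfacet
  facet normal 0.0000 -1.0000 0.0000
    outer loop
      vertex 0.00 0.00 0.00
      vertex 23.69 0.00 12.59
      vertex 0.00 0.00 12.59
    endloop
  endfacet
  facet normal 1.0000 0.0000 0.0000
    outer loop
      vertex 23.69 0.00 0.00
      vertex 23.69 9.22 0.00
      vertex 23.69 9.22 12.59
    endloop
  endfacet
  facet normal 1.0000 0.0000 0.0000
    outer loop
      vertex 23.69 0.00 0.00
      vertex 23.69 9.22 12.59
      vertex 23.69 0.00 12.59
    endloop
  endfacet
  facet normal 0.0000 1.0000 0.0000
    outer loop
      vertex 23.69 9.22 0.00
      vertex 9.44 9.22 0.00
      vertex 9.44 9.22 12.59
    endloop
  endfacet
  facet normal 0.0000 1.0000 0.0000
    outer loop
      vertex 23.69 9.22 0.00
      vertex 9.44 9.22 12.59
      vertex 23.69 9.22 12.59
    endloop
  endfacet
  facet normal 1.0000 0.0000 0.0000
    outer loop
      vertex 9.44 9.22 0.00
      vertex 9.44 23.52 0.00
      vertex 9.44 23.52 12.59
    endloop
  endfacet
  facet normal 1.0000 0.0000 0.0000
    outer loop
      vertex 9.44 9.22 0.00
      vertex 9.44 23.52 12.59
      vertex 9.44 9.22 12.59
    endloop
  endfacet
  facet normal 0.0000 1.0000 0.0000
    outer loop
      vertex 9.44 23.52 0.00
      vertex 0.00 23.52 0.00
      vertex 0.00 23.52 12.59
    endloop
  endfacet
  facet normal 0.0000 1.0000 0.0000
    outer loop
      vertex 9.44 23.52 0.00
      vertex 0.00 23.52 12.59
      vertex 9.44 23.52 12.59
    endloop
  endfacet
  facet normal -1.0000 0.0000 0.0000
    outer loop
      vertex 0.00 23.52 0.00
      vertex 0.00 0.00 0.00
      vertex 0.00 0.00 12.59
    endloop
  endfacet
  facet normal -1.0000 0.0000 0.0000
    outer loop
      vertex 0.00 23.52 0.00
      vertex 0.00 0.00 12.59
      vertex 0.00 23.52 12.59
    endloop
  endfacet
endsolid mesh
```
; perimeter-only toolpath
G21 ; units = mm
G90 ; absolute positioning
G28 ; home
; layer 1
G0 Z1.80
G0 X0.00 Y0.00
G1 X23.69 Y0.00
G1 X23.69 Y9.22
G1 X9.44 Y9.22
G1 X9.44 Y23.52
G1 X0.00 Y23.52
G1 X0.00 Y0.00
; layer 2
G0 Z3.60
G0 X0.00 Y0.00
G1 X23.69 Y0.00
G1 X23.69 Y9.22
G1 X9.44 Y9.22
G1 X9.44 Y23.52
G1 X0.00 Y23.52
G1 X0.00 Y0.00
; layer 3
G0 Z5.40
G0 X0.00 Y0.00
G1 X23.69 Y0.00
G1 X23.69 Y9.22
G1 X9.44 Y9.22
G1 X9.44 Y23.52
G1 X0.00 Y23.52
G1 X0.00 Y0.00
; layer 4
G0 Z7.19
G0 X0.00 Y0.00
G1 X23.69 Y0.00
G1 X23.69 Y9.22
G1 X9.44 Y9.22
G1 X9.44 Y23.52
G1 X0.00 Y23.52
G1 X0.00 Y0.00
; layer 5
G0 Z8.99
G0 X0.00 Y0.00
G1 X23.69 Y0.00
G1 X23.69 Y9.22
G1 X9.44 Y9.22
G1 X9.44 Y23.52
G1 X0.00 Y23.52
G1 X0.00 Y0.00
; layer 6
G0 Z10.79
G0 X0.00 Y0.00
G1 X23.69 Y0.00
G1 X23.69 Y9.22
G1 X9.44 Y9.22
G1 X9.44 Y23.52
G1 X0.00 Y23.52
G1 X0.00 Y0.00
; layer 7
G0 Z12.59
G0 X0.00 Y0.00
G1 X23.69 Y0.00
G1 X23.69 Y9.22
G1 X9.44 Y9.22
G1 X9.44 Y23.52
G1 X0.00 Y23.52
G1 X0.00 Y0.00
M2 ; end

The solid is an L-shaped prism: outer 23.7 × 23.5 mm, arm thicknesses ≈ 9.22 mm (horizontal) and 9.44 mm (vertical), extruded 12.6 mm in z. Slicing at Δz = 1.80 mm — 7 equal slices spanning the solid's height, so layer i sits at z = i·h/7 — gives 7 non-empty perimeters. Each is a 6-segment closed polygon; G0 lifts to the layer z and rapids to the start vertex, then G1 traces the edges.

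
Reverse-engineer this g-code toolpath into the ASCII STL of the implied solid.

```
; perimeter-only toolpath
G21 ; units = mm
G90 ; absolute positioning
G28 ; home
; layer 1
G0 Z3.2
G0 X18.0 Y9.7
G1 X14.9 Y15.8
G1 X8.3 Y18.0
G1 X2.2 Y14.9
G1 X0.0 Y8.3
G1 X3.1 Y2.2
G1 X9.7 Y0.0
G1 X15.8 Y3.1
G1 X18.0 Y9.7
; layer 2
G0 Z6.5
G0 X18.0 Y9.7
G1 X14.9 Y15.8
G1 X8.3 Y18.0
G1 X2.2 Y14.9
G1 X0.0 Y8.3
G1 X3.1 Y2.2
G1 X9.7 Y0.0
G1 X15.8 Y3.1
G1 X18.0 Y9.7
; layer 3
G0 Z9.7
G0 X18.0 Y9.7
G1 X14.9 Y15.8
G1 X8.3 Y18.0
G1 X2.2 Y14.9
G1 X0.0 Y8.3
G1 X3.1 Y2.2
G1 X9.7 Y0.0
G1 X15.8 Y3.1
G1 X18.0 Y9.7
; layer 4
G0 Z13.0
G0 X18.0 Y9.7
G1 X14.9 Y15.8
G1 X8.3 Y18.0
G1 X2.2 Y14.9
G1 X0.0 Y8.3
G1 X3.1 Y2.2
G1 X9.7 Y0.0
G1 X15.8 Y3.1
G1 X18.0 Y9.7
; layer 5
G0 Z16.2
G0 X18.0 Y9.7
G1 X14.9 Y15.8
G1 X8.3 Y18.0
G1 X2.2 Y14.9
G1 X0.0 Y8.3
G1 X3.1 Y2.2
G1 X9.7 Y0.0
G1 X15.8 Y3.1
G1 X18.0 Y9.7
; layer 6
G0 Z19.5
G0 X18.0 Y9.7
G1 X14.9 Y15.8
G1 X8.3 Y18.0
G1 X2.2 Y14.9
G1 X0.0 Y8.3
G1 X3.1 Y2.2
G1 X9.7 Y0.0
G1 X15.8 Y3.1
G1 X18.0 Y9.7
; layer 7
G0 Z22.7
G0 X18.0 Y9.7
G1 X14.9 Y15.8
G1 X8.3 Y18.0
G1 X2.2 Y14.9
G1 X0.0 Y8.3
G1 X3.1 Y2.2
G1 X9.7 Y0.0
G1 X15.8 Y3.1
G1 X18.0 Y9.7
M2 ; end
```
solid part
  facet normal 0.0000 0.0000 -1.0000
    outer loop
      vertex 8.3 18.0 0.0
      vertex 14.9 15.8 0.0
      vertex 18.0 9.7 0.0
    endloop
  endfacet
  facet normal 0.0000 0.0000 -1.0000
    outer loop
      vertex 2.2 14.9 0.0
      vertex 8.3 18.0 0.0
      vertex 18.0 9.7 0.0
    endloop
  endfacet
  facet normal 0.0000 0.0000 -1.0000
    outer loop
      vertex 0.0 8.3 0.0
      vertex 2.2 14.9 0.0
      vertex 18.0 9.7 0.0
    endloop
  endfacet
  facet normal 0.0000 0.0000 -1.0000
    outer loop
      vertex 3.1 2.2 0.0
      vertex 0.0 8.3 0.0
      vertex 18.0 9.7 0.0
    endloop
  endfacet
  facet normal 0.0000 0.0000 -1.0000
    outer loop
      vertex 9.7 0.0 0.0
      vertex 3.1 2.2 0.0
      vertex 18.0 9.7 0.0
    endloop
  endfacet
  facet normal 0.0000 0.0000 -1.0000
    outer loop
      vertex 15.8 3.1 0.0
      vertex 9.7 0.0 0.0
      vertex 18.0 9.7 0.0
    endloop
  endfacet
  facet normal 0.0000 0.0000 1.0000
    outer loop
      vertex 18.0 9.7 22.7
      vertex 14.9 15.8 22.7
      vertex 8.3 18.0 22.7
    endloop
  endfacet
  facet normal 0.0000 0.0000 1.0000
    outer loop
      vertex 18.0 9.7 22.7
      vertex 8.3 18.0 22.7
      vertex 2.2 14.9 22.7
    endloop
  endfacet
  facet normal 0.0000 0.0000 1.0000
    outer loop
      vertex 18.0 9.7 22.7
      vertex 2.2 14.9 22.7
      vertex 0.0 8.3 22.7
    endloop
  endfacet
  facet normal 0.0000 0.0000 1.0000
    outer loop
      vertex 18.0 9.7 22.7
      vertex 0.0 8.3 22.7
      vertex 3.1 2.2 22.7
    endloop
  endfacet
  facet normal 0.0000 0.0000 1.0000
    outer loop
      vertex 18.0 9.7 22.7
      vertex 3.1 2.2 22.7
      vertex 9.7 0.0 22.7
    endloop
  endfacet
  facet normal 0.0000 0.0000 1.0000
    outer loop
      vertex 18.0 9.7 22.7
      vertex 9.7 0.0 22.7
      vertex 15.8 3.1 22.7
    endloop
  endfacet
  facet normal 0.8915 0.4530 0.0000
    outer loop
      vertex 18.0 9.7 0.0
      vertex 14.9 15.8 0.0
      vertex 14.9 15.8 22.7
    endloop
  endfacet
  facet normal 0.8915 0.4530 0.0000
    outer loop
      vertex 18.0 9.7 0.0
      vertex 14.9 15.8 22.7
      vertex 18.0 9.7 22.7
    endloop
  endfacet
  facet normal 0.3162 0.9487 0.0000
    outer loop
      vertex 14.9 15.8 0.0
      vertex 8.3 18.0 0.0
      vertex 8.3 18.0 22.7
    endloop
  endfacet
  facet normal 0.3162 0.9487 0.0000
    outer loop
      vertex 14.9 15.8 0.0
      vertex 8.3 18.0 22.7
      vertex 14.9 15.8 22.7
    endloop
  endfacet
  facet normal -0.4530 0.8915 0.0000
    outer loop
      vertex 8.3 18.0 0.0
      vertex 2.2 14.9 0.0
      vertex 2.2 14.9 22.7
    endloop
  endfacet
  facet normal -0.4530 0.8915 0.0000
    outer loop
      vertex 8.3 18.0 0.0
      vertex 2.2 14.9 22.7
      vertex 8.3 18.0 22.7
    endloop
  endfacet
  facet normal -0.9487 0.3162 0.0000
    outer loop
      vertex 2.2 14.9 0.0
      vertex 0.0 8.3 0.0
      vertex 0.0 8.3 22.7
    endloop
  endfacet
  facet normal -0.9487 0.3162 0.0000
    outer loop
      vertex 2.2 14.9 0.0
      vertex 0.0 8.3 22.7
      vertex 2.2 14.9 22.7
    endloop
  endfacet
  facet normal -0.8915 -0.4530 0.0000
    outer loop
      vertex 0.0 8.3 0.0
      vertex 3.1 2.2 0.0
      vertex 3.1 2.2 22.7
    endloop
  endfacet
  facet normal -0.8915 -0.4530 0.0000
    outer loop
      vertex 0.0 8.3 0.0
      vertex 3.1 2.2 22.7
      vertex 0.0 8.3 22.7
    endloop
  endfacet
  facet normal -0.3162 -0.9487 0.0000
    outer loop
      vertex 3.1 2.2 0.0
      vertex 9.7 0.0 0.0
      vertex 9.7 0.0 22.7
    endloop
  endfacet
  facet normal -0.3162 -0.9487 0.0000
    outer loop
      vertex 3.1 2.2 0.0
      vertex 9.7 0.0 22.7
      vertex 3.1 2.2 22.7
    endloop
  endfacet
  facet normal 0.4530 -0.8915 0.0000
    outer loop
      vertex 9.7 0.0 0.0
      vertex 15.8 3.1 0.0
      vertex 15.8 3.1 22.7
    endloop
  endfacet
  facet normal 0.4530 -0.8915 0.0000
    outer loop
      vertex 9.7 0.0 0.0
      vertex 15.8 3.1 22.7
      vertex 9.7 0.0 22.7
    endloop
  endfacet
  facet normal 0.9487 -0.3162 0.0000
    outer loop
      vertex 15.8 3.1 0.0
      vertex 18.0 9.7 0.0
      vertex 18.0 9.7 22.7
    endloop
  endfacet
  facet normal 0.9487 -0.3162 0.0000
    outer loop
      vertex 15.8 3.1 0.0
      vertex 18.0 9.7 22.7
      vertex 15.8 3.1 22.7
    endloop
  endfacet
endsolid part

The G0 Z moves step by Δz≈3.2 mm. Every layer's G1 loop is the same polygon, so the solid is a straight extrusion of it from z=0 to z≈22.7. Closing with flat bottom and top caps and triangulating gives 28 facets — a regular 8-sided prism (a cylinder approximated with 8 flat sides), circumscribed radius ≈ 9 mm, height ≈ 22.7 mm.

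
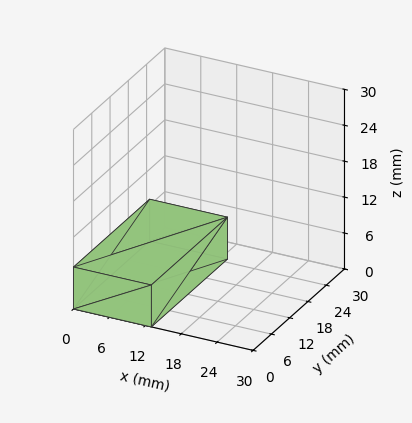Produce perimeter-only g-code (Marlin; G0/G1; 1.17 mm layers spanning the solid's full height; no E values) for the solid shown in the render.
Reading the render: the shape is a rectangular box, roughly 13 × 25 mm footprint and 7 mm tall (dimensions read to the nearest mm from the axis ticks). For the g-code, the solid's height is divided into equal slices at the stated Δz and each level perimeter traced with G1 moves after a G0 lift.

; perimeter-only toolpath
G21 ; units = mm
G90 ; absolute positioning
G28 ; home
; layer 1
G0 Z1.17
G0 X0.00 Y0.00
G1 X13.00 Y0.00
G1 X13.00 Y25.00
G1 X0.00 Y25.00
G1 X0.00 Y0.00
; layer 2
G0 Z2.33
G0 X0.00 Y0.00
G1 X13.00 Y0.00
G1 X13.00 Y25.00
G1 X0.00 Y25.00
G1 X0.00 Y0.00
; layer 3
G0 Z3.50
G0 X0.00 Y0.00
G1 X13.00 Y0.00
G1 X13.00 Y25.00
G1 X0.00 Y25.00
G1 X0.00 Y0.00
; layer 4
G0 Z4.67
G0 X0.00 Y0.00
G1 X13.00 Y0.00
G1 X13.00 Y25.00
G1 X0.00 Y25.00
G1 X0.00 Y0.00
; layer 5
G0 Z5.83
G0 X0.00 Y0.00
G1 X13.00 Y0.00
G1 X13.00 Y25.00
G1 X0.00 Y25.00
G1 X0.00 Y0.00
; layer 6
G0 Z7.00
G0 X0.00 Y0.00
G1 X13.00 Y0.00
G1 X13.00 Y25.00
G1 X0.00 Y25.00
G1 X0.00 Y0.00
M2 ; end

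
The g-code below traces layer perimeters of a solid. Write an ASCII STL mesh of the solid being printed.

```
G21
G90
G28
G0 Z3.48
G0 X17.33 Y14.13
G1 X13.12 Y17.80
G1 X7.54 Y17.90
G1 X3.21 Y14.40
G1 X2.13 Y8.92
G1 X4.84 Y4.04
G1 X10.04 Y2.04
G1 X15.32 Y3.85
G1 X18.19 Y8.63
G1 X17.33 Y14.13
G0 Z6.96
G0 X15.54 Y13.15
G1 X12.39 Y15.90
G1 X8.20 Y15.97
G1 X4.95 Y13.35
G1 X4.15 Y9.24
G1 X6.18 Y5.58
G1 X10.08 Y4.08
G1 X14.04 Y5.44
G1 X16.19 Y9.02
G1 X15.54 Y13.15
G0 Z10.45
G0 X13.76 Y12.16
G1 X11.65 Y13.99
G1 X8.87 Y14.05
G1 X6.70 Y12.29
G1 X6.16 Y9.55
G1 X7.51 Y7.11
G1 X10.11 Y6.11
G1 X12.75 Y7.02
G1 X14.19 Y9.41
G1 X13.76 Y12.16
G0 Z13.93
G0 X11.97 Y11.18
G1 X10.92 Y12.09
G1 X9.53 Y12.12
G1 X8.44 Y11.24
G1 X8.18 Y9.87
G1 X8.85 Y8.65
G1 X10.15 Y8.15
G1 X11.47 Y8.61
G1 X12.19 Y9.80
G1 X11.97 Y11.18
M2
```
solid part
  facet normal 0.0000 0.0000 -1.0000
    outer loop
      vertex 6.88 19.83 0.00
      vertex 13.85 19.70 0.00
      vertex 19.11 15.12 0.00
    endloop
  endfacet
  facet normal 0.0000 0.0000 -1.0000
    outer loop
      vertex 1.46 15.45 0.00
      vertex 6.88 19.83 0.00
      vertex 19.11 15.12 0.00
    endloop
  endfacet
  facet normal 0.0000 0.0000 -1.0000
    outer loop
      vertex 0.12 8.60 0.00
      vertex 1.46 15.45 0.00
      vertex 19.11 15.12 0.00
    endloop
  endfacet
  facet normal 0.0000 0.0000 -1.0000
    outer loop
      vertex 3.50 2.50 0.00
      vertex 0.12 8.60 0.00
      vertex 19.11 15.12 0.00
    endloop
  endfacet
  facet normal 0.0000 0.0000 -1.0000
    outer loop
      vertex 10.00 0.00 0.00
      vertex 3.50 2.50 0.00
      vertex 19.11 15.12 0.00
    endloop
  endfacet
  facet normal 0.0000 0.0000 -1.0000
    outer loop
      vertex 16.60 2.27 0.00
      vertex 10.00 0.00 0.00
      vertex 19.11 15.12 0.00
    endloop
  endfacet
  facet normal 0.0000 0.0000 -1.0000
    outer loop
      vertex 20.19 8.24 0.00
      vertex 16.60 2.27 0.00
      vertex 19.11 15.12 0.00
    endloop
  endfacet
  facet normal 0.5754 0.6608 0.4819
    outer loop
      vertex 19.11 15.12 0.00
      vertex 13.85 19.70 0.00
      vertex 10.19 10.19 17.41
    endloop
  endfacet
  facet normal 0.0163 0.8760 0.4820
    outer loop
      vertex 13.85 19.70 0.00
      vertex 6.88 19.83 0.00
      vertex 10.19 10.19 17.41
    endloop
  endfacet
  facet normal -0.5507 0.6815 0.4820
    outer loop
      vertex 6.88 19.83 0.00
      vertex 1.46 15.45 0.00
      vertex 10.19 10.19 17.41
    endloop
  endfacet
  facet normal -0.8599 0.1682 0.4820
    outer loop
      vertex 1.46 15.45 0.00
      vertex 0.12 8.60 0.00
      vertex 10.19 10.19 17.41
    endloop
  endfacet
  facet normal -0.7664 -0.4246 0.4820
    outer loop
      vertex 0.12 8.60 0.00
      vertex 3.50 2.50 0.00
      vertex 10.19 10.19 17.41
    endloop
  endfacet
  facet normal -0.3145 -0.8177 0.4821
    outer loop
      vertex 3.50 2.50 0.00
      vertex 10.00 0.00 0.00
      vertex 10.19 10.19 17.41
    endloop
  endfacet
  facet normal 0.2850 -0.8286 0.4819
    outer loop
      vertex 10.00 0.00 0.00
      vertex 16.60 2.27 0.00
      vertex 10.19 10.19 17.41
    endloop
  endfacet
  facet normal 0.7509 -0.4516 0.4819
    outer loop
      vertex 16.60 2.27 0.00
      vertex 20.19 8.24 0.00
      vertex 10.19 10.19 17.41
    endloop
  endfacet
  facet normal 0.8656 0.1359 0.4820
    outer loop
      vertex 20.19 8.24 0.00
      vertex 19.11 15.12 0.00
      vertex 10.19 10.19 17.41
    endloop
  endfacet
endsolid part

The G0 Z moves step by Δz≈3.48 mm. The G1 loops shrink linearly with z, so the solid tapers from its base footprint up to z≈17.4. Closing with a flat bottom cap and the tapered top and triangulating gives 16 facets — a regular 9-sided pyramid, base circumscribed radius ≈ 10.2 mm, apex at z ≈ 17.4 mm.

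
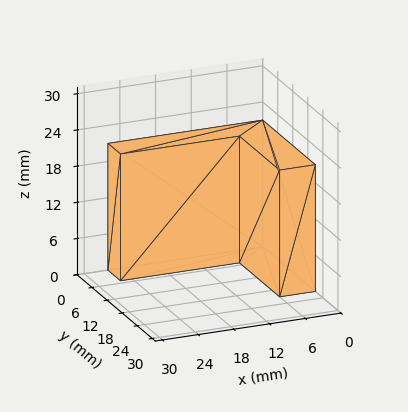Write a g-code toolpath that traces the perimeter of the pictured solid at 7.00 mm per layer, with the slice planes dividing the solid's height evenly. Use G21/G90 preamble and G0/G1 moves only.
Reading the render: the shape is an L-shaped prism: outer 26 × 21 mm, arm thicknesses ≈ 5 mm (horizontal) and 6 mm (vertical), extruded 21 mm in z (dimensions read to the nearest mm from the axis ticks). For the g-code, the solid's height is divided into equal slices at the stated Δz and each level perimeter traced with G1 moves after a G0 lift.

; perimeter-only toolpath
G21 ; units = mm
G90 ; absolute positioning
G28 ; home
; layer 1
G0 Z7.00
G0 X0.00 Y0.00
G1 X26.00 Y0.00
G1 X26.00 Y5.00
G1 X6.00 Y5.00
G1 X6.00 Y21.00
G1 X0.00 Y21.00
G1 X0.00 Y0.00
; layer 2
G0 Z14.00
G0 X0.00 Y0.00
G1 X26.00 Y0.00
G1 X26.00 Y5.00
G1 X6.00 Y5.00
G1 X6.00 Y21.00
G1 X0.00 Y21.00
G1 X0.00 Y0.00
; layer 3
G0 Z21.00
G0 X0.00 Y0.00
G1 X26.00 Y0.00
G1 X26.00 Y5.00
G1 X6.00 Y5.00
G1 X6.00 Y21.00
G1 X0.00 Y21.00
G1 X0.00 Y0.00
M2 ; end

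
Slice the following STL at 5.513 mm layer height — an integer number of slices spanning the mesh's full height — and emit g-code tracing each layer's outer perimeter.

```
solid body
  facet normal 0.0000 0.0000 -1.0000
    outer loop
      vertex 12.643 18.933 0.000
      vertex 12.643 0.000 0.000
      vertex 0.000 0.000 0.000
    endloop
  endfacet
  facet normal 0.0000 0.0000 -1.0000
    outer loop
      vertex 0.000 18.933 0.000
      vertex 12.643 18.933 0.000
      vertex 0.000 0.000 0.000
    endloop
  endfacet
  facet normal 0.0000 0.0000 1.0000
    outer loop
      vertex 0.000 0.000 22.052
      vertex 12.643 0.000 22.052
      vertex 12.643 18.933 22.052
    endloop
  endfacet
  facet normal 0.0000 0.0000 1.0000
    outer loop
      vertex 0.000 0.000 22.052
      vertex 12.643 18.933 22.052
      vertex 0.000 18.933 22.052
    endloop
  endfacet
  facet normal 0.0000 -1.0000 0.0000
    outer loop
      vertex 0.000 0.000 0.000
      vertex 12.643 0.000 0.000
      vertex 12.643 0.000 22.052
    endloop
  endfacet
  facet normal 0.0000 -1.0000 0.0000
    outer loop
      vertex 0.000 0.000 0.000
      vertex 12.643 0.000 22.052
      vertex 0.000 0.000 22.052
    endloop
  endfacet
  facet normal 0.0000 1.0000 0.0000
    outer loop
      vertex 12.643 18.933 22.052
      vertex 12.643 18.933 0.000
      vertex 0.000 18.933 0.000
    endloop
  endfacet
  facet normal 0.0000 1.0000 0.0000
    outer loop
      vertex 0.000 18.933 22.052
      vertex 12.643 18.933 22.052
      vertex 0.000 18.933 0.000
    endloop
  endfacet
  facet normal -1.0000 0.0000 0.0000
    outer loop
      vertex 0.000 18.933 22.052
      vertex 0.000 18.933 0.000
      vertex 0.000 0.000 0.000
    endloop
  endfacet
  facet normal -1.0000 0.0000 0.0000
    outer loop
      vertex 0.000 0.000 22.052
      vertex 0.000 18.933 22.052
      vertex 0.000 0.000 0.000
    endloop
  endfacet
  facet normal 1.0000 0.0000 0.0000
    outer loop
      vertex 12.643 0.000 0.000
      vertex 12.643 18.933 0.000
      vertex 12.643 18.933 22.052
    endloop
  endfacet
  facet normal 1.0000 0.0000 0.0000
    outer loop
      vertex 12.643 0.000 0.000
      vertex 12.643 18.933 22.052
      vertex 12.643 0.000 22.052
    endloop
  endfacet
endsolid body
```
; perimeter-only toolpath
G21 ; units = mm
G90 ; absolute positioning
G28 ; home
; layer 1
G0 Z5.513
G0 X0.000 Y0.000
G1 X12.643 Y0.000
G1 X12.643 Y18.933
G1 X0.000 Y18.933
G1 X0.000 Y0.000
; layer 2
G0 Z11.026
G0 X0.000 Y0.000
G1 X12.643 Y0.000
G1 X12.643 Y18.933
G1 X0.000 Y18.933
G1 X0.000 Y0.000
; layer 3
G0 Z16.539
G0 X0.000 Y0.000
G1 X12.643 Y0.000
G1 X12.643 Y18.933
G1 X0.000 Y18.933
G1 X0.000 Y0.000
; layer 4
G0 Z22.052
G0 X0.000 Y0.000
G1 X12.643 Y0.000
G1 X12.643 Y18.933
G1 X0.000 Y18.933
G1 X0.000 Y0.000
M2 ; end

The solid is a rectangular box, roughly 12.6 × 18.9 mm footprint and 22.1 mm tall. Slicing at Δz = 5.513 mm — 4 equal slices spanning the solid's height, so layer i sits at z = i·h/4 — gives 4 non-empty perimeters. Each is a 4-segment closed polygon; G0 lifts to the layer z and rapids to the start vertex, then G1 traces the edges.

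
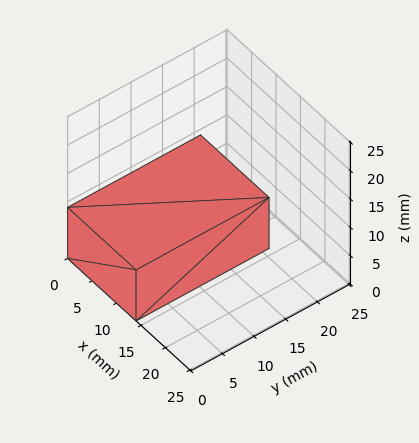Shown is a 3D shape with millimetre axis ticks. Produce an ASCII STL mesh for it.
Reading the render: the shape is a rectangular box, roughly 14 × 21 mm footprint and 9 mm tall (dimensions read to the nearest mm from the axis ticks). For the STL, each face is triangulated and given an outward normal.

solid part
  facet normal 0.0000 0.0000 -1.0000
    outer loop
      vertex 14.00 21.00 0.00
      vertex 14.00 0.00 0.00
      vertex 0.00 0.00 0.00
    endloop
  endfacet
  facet normal 0.0000 0.0000 -1.0000
    outer loop
      vertex 0.00 21.00 0.00
      vertex 14.00 21.00 0.00
      vertex 0.00 0.00 0.00
    endloop
  endfacet
  facet normal 0.0000 0.0000 1.0000
    outer loop
      vertex 0.00 0.00 9.00
      vertex 14.00 0.00 9.00
      vertex 14.00 21.00 9.00
    endloop
  endfacet
  facet normal 0.0000 0.0000 1.0000
    outer loop
      vertex 0.00 0.00 9.00
      vertex 14.00 21.00 9.00
      vertex 0.00 21.00 9.00
    endloop
  endfacet
  facet normal 0.0000 -1.0000 0.0000
    outer loop
      vertex 0.00 0.00 0.00
      vertex 14.00 0.00 0.00
      vertex 14.00 0.00 9.00
    endloop
  endfacet
  facet normal 0.0000 -1.0000 0.0000
    outer loop
      vertex 0.00 0.00 0.00
      vertex 14.00 0.00 9.00
      vertex 0.00 0.00 9.00
    endloop
  endfacet
  facet normal 0.0000 1.0000 0.0000
    outer loop
      vertex 14.00 21.00 9.00
      vertex 14.00 21.00 0.00
      vertex 0.00 21.00 0.00
    endloop
  endfacet
  facet normal 0.0000 1.0000 0.0000
    outer loop
      vertex 0.00 21.00 9.00
      vertex 14.00 21.00 9.00
      vertex 0.00 21.00 0.00
    endloop
  endfacet
  facet normal -1.0000 0.0000 0.0000
    outer loop
      vertex 0.00 21.00 9.00
      vertex 0.00 21.00 0.00
      vertex 0.00 0.00 0.00
    endloop
  endfacet
  facet normal -1.0000 0.0000 0.0000
    outer loop
      vertex 0.00 0.00 9.00
      vertex 0.00 21.00 9.00
      vertex 0.00 0.00 0.00
    endloop
  endfacet
  facet normal 1.0000 0.0000 0.0000
    outer loop
      vertex 14.00 0.00 0.00
      vertex 14.00 21.00 0.00
      vertex 14.00 21.00 9.00
    endloop
  endfacet
  facet normal 1.0000 0.0000 0.0000
    outer loop
      vertex 14.00 0.00 0.00
      vertex 14.00 21.00 9.00
      vertex 14.00 0.00 9.00
    endloop
  endfacet
endsolid part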